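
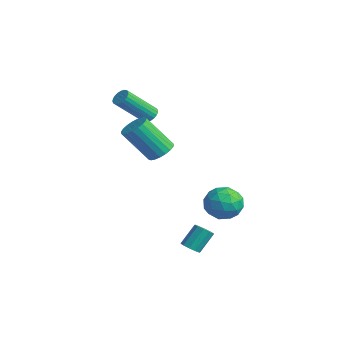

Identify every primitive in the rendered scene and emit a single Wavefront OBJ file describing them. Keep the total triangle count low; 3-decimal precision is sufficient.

v 2.691 4.67 -2.21
v 3.263 4.671 -1.366
v 2.437 3.049 -2.034
v 3.009 3.05 -1.19
v 2.1 3.514 -1.191
v 2.258 4.516 -1.3
v 3.442 3.204 -2.1
v 3.6 4.206 -2.209
v 3.728 3.766 -1.298
v 2.898 3.957 -0.736
v 2.802 3.763 -2.664
v 1.972 3.954 -2.102
v 3 4.813 -1.803
v 2.7 2.907 -1.597
v 2.166 3.18 -1.597
v 2.503 3.181 -1.101
v 2.408 4.721 -1.764
v 2.745 4.722 -1.268
v 2.061 4.042 -1.166
v 2.955 2.998 -2.132
v 3.292 2.999 -1.636
v 3.197 4.539 -2.299
v 3.534 4.54 -1.803
v 3.639 3.678 -2.234
v 3.609 4.282 -1.267
v 3.459 3.329 -1.164
v 3.714 3.419 -1.699
v 3.807 4.008 -1.763
v 3.121 4.394 -0.937
v 2.972 3.441 -0.834
v 2.438 3.713 -0.834
v 2.53 4.302 -0.898
v 3.394 3.862 -0.897
v 2.728 4.279 -2.566
v 2.579 3.326 -2.463
v 3.17 3.418 -2.502
v 3.262 4.007 -2.566
v 2.241 4.391 -2.236
v 2.091 3.438 -2.133
v 1.893 3.712 -1.637
v 1.986 4.301 -1.701
v 2.306 3.858 -2.503
v 3.183 1.905 -4.005
v 3.656 2.11 -4.128
v 3.57 2.9 -3.138
v 3.097 2.695 -3.015
v 3.426 2.282 -4.286
v 3.341 3.073 -3.296
v 3.104 2.311 -4.336
v 3.019 3.102 -3.346
v 2.812 2.184 -4.26
v 2.726 2.975 -3.27
v 2.661 1.951 -4.087
v 2.576 2.741 -3.097
v 2.71 1.7 -3.882
v 2.624 2.49 -2.892
v 2.939 1.527 -3.724
v 2.854 2.318 -2.734
v 3.261 1.498 -3.674
v 3.176 2.289 -2.684
v 3.554 1.625 -3.75
v 3.468 2.416 -2.76
v 3.704 1.859 -3.923
v 3.619 2.649 -2.933
v -1.327 2.837 0.144
v -0.651 2.96 0.492
v -1.337 1.846 2.223
v -2.013 1.723 1.876
v -0.821 3.213 0.587
v -1.508 2.099 2.318
v -1.08 3.402 0.606
v -1.766 2.288 2.337
v -1.381 3.492 0.545
v -2.067 2.378 2.276
v -1.672 3.47 0.415
v -2.359 2.356 2.146
v -1.904 3.338 0.238
v -2.591 2.224 1.969
v -2.036 3.119 0.045
v -2.723 2.005 1.776
v -2.046 2.852 -0.131
v -2.732 1.738 1.6
v -1.931 2.582 -0.259
v -2.617 1.468 1.472
v -1.711 2.356 -0.318
v -2.398 1.242 1.413
v -1.425 2.213 -0.296
v -2.112 1.099 1.435
v -1.122 2.178 -0.198
v -1.809 1.064 1.533
v -0.855 2.258 -0.041
v -1.541 1.144 1.69
v -0.669 2.437 0.148
v -1.355 1.323 1.879
v -0.597 2.685 0.336
v -1.283 1.571 2.067
v -3.184 3.234 1.764
v -2.718 3.044 1.632
v -2.911 1.535 3.123
v -3.376 1.726 3.256
v -2.666 3.188 1.784
v -2.859 1.679 3.276
v -2.703 3.34 1.933
v -2.896 1.831 3.425
v -2.823 3.474 2.053
v -3.016 1.965 3.544
v -3.006 3.566 2.123
v -3.199 2.058 3.614
v -3.219 3.601 2.131
v -3.412 2.093 3.622
v -3.426 3.573 2.075
v -3.619 2.064 3.567
v -3.591 3.486 1.966
v -3.784 1.978 3.458
v -3.686 3.356 1.822
v -3.879 1.847 3.313
v -3.694 3.204 1.668
v -3.887 1.696 3.159
v -3.613 3.058 1.53
v -3.806 1.549 3.022
v -3.458 2.942 1.433
v -3.651 1.434 2.925
v -3.256 2.877 1.394
v -3.449 1.368 2.885
v -3.041 2.873 1.418
v -3.234 1.365 2.909
v -2.851 2.932 1.502
v -3.044 1.424 2.993
f 1 38 17
f 38 12 41
f 17 41 6
f 38 41 17
f 1 17 13
f 17 6 18
f 13 18 2
f 17 18 13
f 1 13 22
f 13 2 23
f 22 23 8
f 13 23 22
f 1 22 34
f 22 8 37
f 34 37 11
f 22 37 34
f 1 34 38
f 34 11 42
f 38 42 12
f 34 42 38
f 2 18 29
f 18 6 32
f 29 32 10
f 18 32 29
f 6 41 19
f 41 12 40
f 19 40 5
f 41 40 19
f 12 42 39
f 42 11 35
f 39 35 3
f 42 35 39
f 11 37 36
f 37 8 24
f 36 24 7
f 37 24 36
f 8 23 28
f 23 2 25
f 28 25 9
f 23 25 28
f 4 30 16
f 30 10 31
f 16 31 5
f 30 31 16
f 4 16 14
f 16 5 15
f 14 15 3
f 16 15 14
f 4 14 21
f 14 3 20
f 21 20 7
f 14 20 21
f 4 21 26
f 21 7 27
f 26 27 9
f 21 27 26
f 4 26 30
f 26 9 33
f 30 33 10
f 26 33 30
f 5 31 19
f 31 10 32
f 19 32 6
f 31 32 19
f 3 15 39
f 15 5 40
f 39 40 12
f 15 40 39
f 7 20 36
f 20 3 35
f 36 35 11
f 20 35 36
f 9 27 28
f 27 7 24
f 28 24 8
f 27 24 28
f 10 33 29
f 33 9 25
f 29 25 2
f 33 25 29
f 44 43 47
f 44 47 45
f 45 47 48
f 45 48 46
f 47 43 49
f 47 49 48
f 48 49 50
f 48 50 46
f 49 43 51
f 49 51 50
f 50 51 52
f 50 52 46
f 51 43 53
f 51 53 52
f 52 53 54
f 52 54 46
f 53 43 55
f 53 55 54
f 54 55 56
f 54 56 46
f 55 43 57
f 55 57 56
f 56 57 58
f 56 58 46
f 57 43 59
f 57 59 58
f 58 59 60
f 58 60 46
f 59 43 61
f 59 61 60
f 60 61 62
f 60 62 46
f 61 43 63
f 61 63 62
f 62 63 64
f 62 64 46
f 63 43 44
f 63 44 64
f 64 44 45
f 64 45 46
f 66 65 69
f 66 69 67
f 67 69 70
f 67 70 68
f 69 65 71
f 69 71 70
f 70 71 72
f 70 72 68
f 71 65 73
f 71 73 72
f 72 73 74
f 72 74 68
f 73 65 75
f 73 75 74
f 74 75 76
f 74 76 68
f 75 65 77
f 75 77 76
f 76 77 78
f 76 78 68
f 77 65 79
f 77 79 78
f 78 79 80
f 78 80 68
f 79 65 81
f 79 81 80
f 80 81 82
f 80 82 68
f 81 65 83
f 81 83 82
f 82 83 84
f 82 84 68
f 83 65 85
f 83 85 84
f 84 85 86
f 84 86 68
f 85 65 87
f 85 87 86
f 86 87 88
f 86 88 68
f 87 65 89
f 87 89 88
f 88 89 90
f 88 90 68
f 89 65 91
f 89 91 90
f 90 91 92
f 90 92 68
f 91 65 93
f 91 93 92
f 92 93 94
f 92 94 68
f 93 65 95
f 93 95 94
f 94 95 96
f 94 96 68
f 95 65 66
f 95 66 96
f 96 66 67
f 96 67 68
f 98 97 101
f 98 101 99
f 99 101 102
f 99 102 100
f 101 97 103
f 101 103 102
f 102 103 104
f 102 104 100
f 103 97 105
f 103 105 104
f 104 105 106
f 104 106 100
f 105 97 107
f 105 107 106
f 106 107 108
f 106 108 100
f 107 97 109
f 107 109 108
f 108 109 110
f 108 110 100
f 109 97 111
f 109 111 110
f 110 111 112
f 110 112 100
f 111 97 113
f 111 113 112
f 112 113 114
f 112 114 100
f 113 97 115
f 113 115 114
f 114 115 116
f 114 116 100
f 115 97 117
f 115 117 116
f 116 117 118
f 116 118 100
f 117 97 119
f 117 119 118
f 118 119 120
f 118 120 100
f 119 97 121
f 119 121 120
f 120 121 122
f 120 122 100
f 121 97 123
f 121 123 122
f 122 123 124
f 122 124 100
f 123 97 125
f 123 125 124
f 124 125 126
f 124 126 100
f 125 97 127
f 125 127 126
f 126 127 128
f 126 128 100
f 127 97 98
f 127 98 128
f 128 98 99
f 128 99 100



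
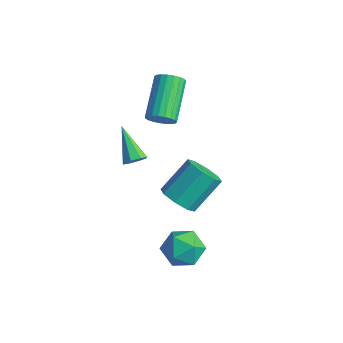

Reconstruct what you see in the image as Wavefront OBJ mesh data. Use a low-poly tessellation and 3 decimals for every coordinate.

v 1.773 0.51 -0.829
v 2.408 0.685 -1.58
v 1.372 -0.905 -1.5
v 2.007 -0.73 -2.251
v 2.357 -0.911 -1.333
v 2.604 -0.037 -0.918
v 1.176 -0.183 -2.162
v 1.423 0.691 -1.747
v 2.039 0.257 -2.403
v 2.769 -0.193 -1.891
v 1.011 -0.027 -1.189
v 1.741 -0.477 -0.677
v -2.334 1.832 2.759
v -2.103 1.536 3.326
v -3.315 2.893 4.528
v -3.546 3.188 3.961
v -1.913 1.741 3.286
v -3.125 3.098 4.487
v -1.796 1.962 3.154
v -3.008 3.319 4.356
v -1.772 2.161 2.954
v -2.983 3.518 4.156
v -1.845 2.302 2.72
v -3.057 3.659 3.922
v -2.003 2.363 2.494
v -3.214 3.72 3.695
v -2.218 2.331 2.313
v -3.429 3.688 3.514
v -2.453 2.213 2.209
v -3.664 3.57 3.41
v -2.668 2.029 2.2
v -3.879 3.386 3.402
v -2.825 1.811 2.288
v -4.036 3.168 3.49
v -2.897 1.596 2.458
v -4.108 2.953 3.659
v -2.872 1.423 2.679
v -4.083 2.779 3.881
v -2.754 1.319 2.915
v -3.965 2.676 4.116
v -2.563 1.305 3.123
v -3.775 2.662 4.325
v -2.333 1.381 3.269
v -3.545 2.738 4.47
v -1.073 -0.365 2.132
v -0.852 -0.722 2.487
v -2.427 -0.075 3.268
v -0.716 -0.329 2.549
v -0.789 0.044 2.367
v -1.029 0.177 2.047
v -1.294 -0.007 1.778
v -1.43 -0.401 1.716
v -1.357 -0.773 1.898
v -1.118 -0.906 2.217
v 0.448 0.669 0.087
v 1.18 0.994 -0.277
v 1.204 2.356 0.99
v 0.472 2.031 1.353
v 0.621 1.255 -0.547
v 0.645 2.617 0.72
v -0.04 1.173 -0.445
v -0.016 2.534 0.821
v -0.415 0.795 -0.032
v -0.391 2.157 1.234
v -0.284 0.344 0.45
v -0.26 1.706 1.717
v 0.275 0.083 0.72
v 0.299 1.445 1.987
v 0.936 0.166 0.619
v 0.96 1.527 1.885
v 1.311 0.543 0.206
v 1.335 1.905 1.472
f 1 12 6
f 1 6 2
f 1 2 8
f 1 8 11
f 1 11 12
f 2 6 10
f 6 12 5
f 12 11 3
f 11 8 7
f 8 2 9
f 4 10 5
f 4 5 3
f 4 3 7
f 4 7 9
f 4 9 10
f 5 10 6
f 3 5 12
f 7 3 11
f 9 7 8
f 10 9 2
f 14 13 17
f 14 17 15
f 15 17 18
f 15 18 16
f 17 13 19
f 17 19 18
f 18 19 20
f 18 20 16
f 19 13 21
f 19 21 20
f 20 21 22
f 20 22 16
f 21 13 23
f 21 23 22
f 22 23 24
f 22 24 16
f 23 13 25
f 23 25 24
f 24 25 26
f 24 26 16
f 25 13 27
f 25 27 26
f 26 27 28
f 26 28 16
f 27 13 29
f 27 29 28
f 28 29 30
f 28 30 16
f 29 13 31
f 29 31 30
f 30 31 32
f 30 32 16
f 31 13 33
f 31 33 32
f 32 33 34
f 32 34 16
f 33 13 35
f 33 35 34
f 34 35 36
f 34 36 16
f 35 13 37
f 35 37 36
f 36 37 38
f 36 38 16
f 37 13 39
f 37 39 38
f 38 39 40
f 38 40 16
f 39 13 41
f 39 41 40
f 40 41 42
f 40 42 16
f 41 13 43
f 41 43 42
f 42 43 44
f 42 44 16
f 43 13 14
f 43 14 44
f 44 14 15
f 44 15 16
f 46 45 48
f 46 48 47
f 48 45 49
f 48 49 47
f 49 45 50
f 49 50 47
f 50 45 51
f 50 51 47
f 51 45 52
f 51 52 47
f 52 45 53
f 52 53 47
f 53 45 54
f 53 54 47
f 54 45 46
f 54 46 47
f 56 55 59
f 56 59 57
f 57 59 60
f 57 60 58
f 59 55 61
f 59 61 60
f 60 61 62
f 60 62 58
f 61 55 63
f 61 63 62
f 62 63 64
f 62 64 58
f 63 55 65
f 63 65 64
f 64 65 66
f 64 66 58
f 65 55 67
f 65 67 66
f 66 67 68
f 66 68 58
f 67 55 69
f 67 69 68
f 68 69 70
f 68 70 58
f 69 55 71
f 69 71 70
f 70 71 72
f 70 72 58
f 71 55 56
f 71 56 72
f 72 56 57
f 72 57 58



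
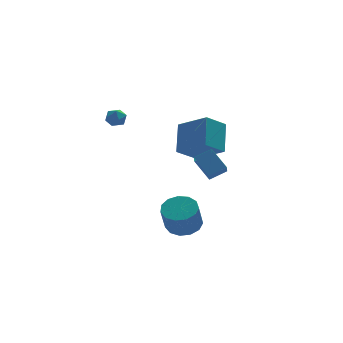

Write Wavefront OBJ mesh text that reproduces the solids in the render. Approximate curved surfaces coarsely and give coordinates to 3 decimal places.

v -0.157 -0.817 -3.903
v 0.511 -0.199 -3.465
v 0.105 -0.824 -1.96
v -0.563 -1.443 -2.397
v 0.018 0.084 -3.481
v -0.389 -0.542 -1.976
v -0.532 0.08 -3.631
v -0.938 -0.545 -2.126
v -0.962 -0.208 -3.867
v -1.368 -0.834 -2.362
v -1.136 -0.69 -4.114
v -1.543 -1.316 -2.609
v -1 -1.212 -4.294
v -1.406 -1.838 -2.789
v -0.596 -1.609 -4.35
v -1.002 -2.235 -2.845
v -0.052 -1.755 -4.264
v -0.459 -2.38 -2.759
v 0.458 -1.602 -4.063
v 0.051 -2.228 -2.558
v 0.773 -1.201 -3.811
v 0.366 -1.827 -2.306
v 0.793 -0.678 -3.588
v 0.386 -1.303 -2.083
v 0.349 -3.801 0.722
v 0.14 -4.431 1.314
v -0.152 -2.799 1.612
v -0.361 -3.43 2.204
v 1.301 -3.71 1.156
v 1.092 -4.341 1.748
v 0.8 -2.709 2.046
v 0.591 -3.339 2.638
v 0.32 2.468 -0.172
v 1.523 1.076 0.841
v 0.795 3.881 1.206
v 1.998 2.49 2.219
v 1.522 2.89 -1.019
v 2.725 1.499 -0.006
v 1.997 4.304 0.359
v 3.2 2.912 1.372
v -3.774 0.764 4.06
v -3.448 1.021 3.585
v -3.432 -0.161 3.795
v -3.106 0.096 3.32
v -2.932 0.205 3.917
v -3.144 0.776 4.081
v -3.736 0.084 3.299
v -3.948 0.655 3.463
v -3.424 0.601 3.115
v -2.928 0.675 3.497
v -3.952 0.185 3.883
v -3.456 0.259 4.265
f 2 1 5
f 2 5 3
f 3 5 6
f 3 6 4
f 5 1 7
f 5 7 6
f 6 7 8
f 6 8 4
f 7 1 9
f 7 9 8
f 8 9 10
f 8 10 4
f 9 1 11
f 9 11 10
f 10 11 12
f 10 12 4
f 11 1 13
f 11 13 12
f 12 13 14
f 12 14 4
f 13 1 15
f 13 15 14
f 14 15 16
f 14 16 4
f 15 1 17
f 15 17 16
f 16 17 18
f 16 18 4
f 17 1 19
f 17 19 18
f 18 19 20
f 18 20 4
f 19 1 21
f 19 21 20
f 20 21 22
f 20 22 4
f 21 1 23
f 21 23 22
f 22 23 24
f 22 24 4
f 23 1 2
f 23 2 24
f 24 2 3
f 24 3 4
f 26 28 25
f 29 26 25
f 25 28 27
f 27 29 25
f 26 32 28
f 30 26 29
f 30 32 26
f 28 32 27
f 31 29 27
f 27 32 31
f 31 30 29
f 32 30 31
f 34 36 33
f 37 34 33
f 33 36 35
f 35 37 33
f 34 40 36
f 38 34 37
f 38 40 34
f 36 40 35
f 39 37 35
f 35 40 39
f 39 38 37
f 40 38 39
f 41 52 46
f 41 46 42
f 41 42 48
f 41 48 51
f 41 51 52
f 42 46 50
f 46 52 45
f 52 51 43
f 51 48 47
f 48 42 49
f 44 50 45
f 44 45 43
f 44 43 47
f 44 47 49
f 44 49 50
f 45 50 46
f 43 45 52
f 47 43 51
f 49 47 48
f 50 49 42



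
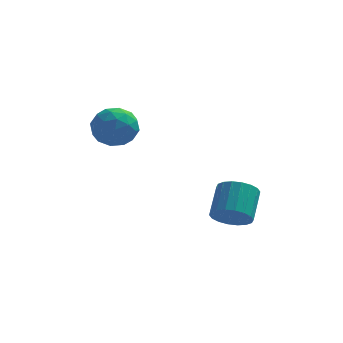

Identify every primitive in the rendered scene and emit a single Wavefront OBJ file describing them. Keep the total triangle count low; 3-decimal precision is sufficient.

v 1.325 -0.079 -2.478
v 1.862 0.299 -3.034
v 2.011 1.496 -2.078
v 1.475 1.119 -1.522
v 1.52 0.429 -3.145
v 1.669 1.627 -2.188
v 1.139 0.459 -3.123
v 1.288 1.657 -2.166
v 0.795 0.383 -2.973
v 0.944 1.58 -2.016
v 0.556 0.215 -2.726
v 0.705 1.412 -1.769
v 0.469 -0.011 -2.429
v 0.619 1.186 -1.473
v 0.553 -0.251 -2.143
v 0.702 0.947 -1.186
v 0.789 -0.456 -1.922
v 0.938 0.741 -0.966
v 1.131 -0.587 -1.812
v 1.28 0.611 -0.855
v 1.512 -0.617 -1.834
v 1.661 0.581 -0.877
v 1.856 -0.54 -1.984
v 2.005 0.657 -1.027
v 2.095 -0.372 -2.231
v 2.244 0.825 -1.274
v 2.181 -0.146 -2.527
v 2.331 1.051 -1.571
v 2.098 0.093 -2.814
v 2.247 1.291 -1.857
v -3.906 -0.193 2.357
v -3.242 0.047 1.666
v -2.858 -1.207 3.014
v -2.194 -0.967 2.323
v -2.452 -0.306 3.011
v -3.099 0.321 2.605
v -3.001 -1.481 2.075
v -3.648 -0.854 1.669
v -2.682 -0.749 1.492
v -2.342 -0.023 2.07
v -3.758 -1.137 2.61
v -3.418 -0.411 3.188
v -3.666 0.016 1.954
v -2.434 -1.176 2.726
v -2.586 -0.787 3.131
v -2.195 -0.646 2.724
v -3.582 0.177 2.506
v -3.192 0.318 2.1
v -2.727 0.11 2.89
v -2.908 -1.478 2.58
v -2.518 -1.337 2.174
v -3.905 -0.514 1.956
v -3.514 -0.373 1.549
v -3.373 -1.27 1.79
v -2.946 -0.311 1.445
v -2.33 -0.907 1.831
v -2.805 -1.209 1.686
v -3.185 -0.84 1.447
v -2.747 0.116 1.785
v -2.131 -0.48 2.172
v -2.282 -0.092 2.576
v -2.663 0.277 2.337
v -2.418 -0.352 1.683
v -3.969 -0.68 2.508
v -3.353 -1.276 2.895
v -3.437 -1.437 2.343
v -3.818 -1.068 2.104
v -3.77 -0.253 2.849
v -3.154 -0.849 3.235
v -2.915 -0.32 3.233
v -3.295 0.049 2.994
v -3.682 -0.808 2.997
f 2 1 5
f 2 5 3
f 3 5 6
f 3 6 4
f 5 1 7
f 5 7 6
f 6 7 8
f 6 8 4
f 7 1 9
f 7 9 8
f 8 9 10
f 8 10 4
f 9 1 11
f 9 11 10
f 10 11 12
f 10 12 4
f 11 1 13
f 11 13 12
f 12 13 14
f 12 14 4
f 13 1 15
f 13 15 14
f 14 15 16
f 14 16 4
f 15 1 17
f 15 17 16
f 16 17 18
f 16 18 4
f 17 1 19
f 17 19 18
f 18 19 20
f 18 20 4
f 19 1 21
f 19 21 20
f 20 21 22
f 20 22 4
f 21 1 23
f 21 23 22
f 22 23 24
f 22 24 4
f 23 1 25
f 23 25 24
f 24 25 26
f 24 26 4
f 25 1 27
f 25 27 26
f 26 27 28
f 26 28 4
f 27 1 29
f 27 29 28
f 28 29 30
f 28 30 4
f 29 1 2
f 29 2 30
f 30 2 3
f 30 3 4
f 31 68 47
f 68 42 71
f 47 71 36
f 68 71 47
f 31 47 43
f 47 36 48
f 43 48 32
f 47 48 43
f 31 43 52
f 43 32 53
f 52 53 38
f 43 53 52
f 31 52 64
f 52 38 67
f 64 67 41
f 52 67 64
f 31 64 68
f 64 41 72
f 68 72 42
f 64 72 68
f 32 48 59
f 48 36 62
f 59 62 40
f 48 62 59
f 36 71 49
f 71 42 70
f 49 70 35
f 71 70 49
f 42 72 69
f 72 41 65
f 69 65 33
f 72 65 69
f 41 67 66
f 67 38 54
f 66 54 37
f 67 54 66
f 38 53 58
f 53 32 55
f 58 55 39
f 53 55 58
f 34 60 46
f 60 40 61
f 46 61 35
f 60 61 46
f 34 46 44
f 46 35 45
f 44 45 33
f 46 45 44
f 34 44 51
f 44 33 50
f 51 50 37
f 44 50 51
f 34 51 56
f 51 37 57
f 56 57 39
f 51 57 56
f 34 56 60
f 56 39 63
f 60 63 40
f 56 63 60
f 35 61 49
f 61 40 62
f 49 62 36
f 61 62 49
f 33 45 69
f 45 35 70
f 69 70 42
f 45 70 69
f 37 50 66
f 50 33 65
f 66 65 41
f 50 65 66
f 39 57 58
f 57 37 54
f 58 54 38
f 57 54 58
f 40 63 59
f 63 39 55
f 59 55 32
f 63 55 59



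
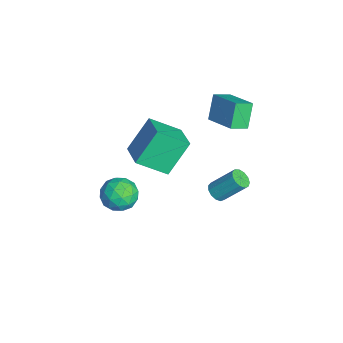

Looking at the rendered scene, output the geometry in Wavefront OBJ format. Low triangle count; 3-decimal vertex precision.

v 3.407 -1.845 0.372
v 3.894 -2.203 -0.301
v 2.206 -1.917 -0.459
v 2.693 -2.275 -1.132
v 2.541 -2.753 -0.38
v 3.283 -2.709 0.134
v 2.817 -1.411 -0.894
v 3.559 -1.367 -0.38
v 3.529 -1.935 -1.083
v 3.359 -2.764 -0.765
v 2.741 -1.356 0.005
v 2.571 -2.185 0.323
v 3.756 -2.018 0.109
v 2.344 -2.102 -0.869
v 2.254 -2.383 -0.427
v 2.541 -2.594 -0.822
v 3.397 -2.315 0.364
v 3.683 -2.526 -0.031
v 2.888 -2.849 -0.078
v 2.417 -1.594 -0.729
v 2.703 -1.805 -1.124
v 3.559 -1.526 0.062
v 3.846 -1.737 -0.333
v 3.212 -1.271 -0.682
v 3.828 -2.071 -0.747
v 3.122 -2.113 -1.235
v 3.194 -1.605 -1.095
v 3.631 -1.579 -0.793
v 3.728 -2.558 -0.56
v 3.021 -2.6 -1.049
v 2.932 -2.881 -0.606
v 3.369 -2.855 -0.304
v 3.513 -2.4 -1.02
v 3.079 -1.52 0.289
v 2.372 -1.562 -0.2
v 2.731 -1.265 -0.456
v 3.168 -1.239 -0.154
v 2.978 -2.007 0.475
v 2.272 -2.049 -0.013
v 2.469 -2.541 0.033
v 2.906 -2.515 0.335
v 2.587 -1.72 0.26
v 0.354 2.209 1.679
v -0.305 2.524 2.79
v 0.072 3.013 1.283
v -0.587 3.329 2.394
v 1.707 2.971 2.266
v 1.048 3.287 3.377
v 1.425 3.776 1.87
v 0.766 4.091 2.981
v 0.634 2.597 -3.579
v 0.941 2.892 -3.912
v 1.192 3.937 -2.754
v 0.886 3.643 -2.421
v 0.656 2.996 -3.943
v 0.908 4.041 -2.785
v 0.365 2.972 -3.859
v 0.616 4.018 -2.701
v 0.159 2.83 -3.686
v 0.411 3.875 -2.528
v 0.104 2.614 -3.479
v 0.356 3.659 -2.321
v 0.217 2.393 -3.303
v 0.469 3.438 -2.146
v 0.463 2.236 -3.216
v 0.715 3.282 -2.058
v 0.763 2.195 -3.243
v 1.015 3.24 -2.085
v 1.022 2.281 -3.377
v 1.274 3.326 -2.22
v 1.158 2.467 -3.575
v 1.41 3.513 -2.418
v 1.128 2.695 -3.775
v 1.38 3.741 -2.617
v 0.1 0.077 -1.336
v -0.012 -1.346 -0.376
v -0.506 1.134 0.161
v -0.618 -0.289 1.121
v 1.558 0.269 -0.881
v 1.446 -1.154 0.079
v 0.952 1.326 0.616
v 0.84 -0.097 1.576
f 1 38 17
f 38 12 41
f 17 41 6
f 38 41 17
f 1 17 13
f 17 6 18
f 13 18 2
f 17 18 13
f 1 13 22
f 13 2 23
f 22 23 8
f 13 23 22
f 1 22 34
f 22 8 37
f 34 37 11
f 22 37 34
f 1 34 38
f 34 11 42
f 38 42 12
f 34 42 38
f 2 18 29
f 18 6 32
f 29 32 10
f 18 32 29
f 6 41 19
f 41 12 40
f 19 40 5
f 41 40 19
f 12 42 39
f 42 11 35
f 39 35 3
f 42 35 39
f 11 37 36
f 37 8 24
f 36 24 7
f 37 24 36
f 8 23 28
f 23 2 25
f 28 25 9
f 23 25 28
f 4 30 16
f 30 10 31
f 16 31 5
f 30 31 16
f 4 16 14
f 16 5 15
f 14 15 3
f 16 15 14
f 4 14 21
f 14 3 20
f 21 20 7
f 14 20 21
f 4 21 26
f 21 7 27
f 26 27 9
f 21 27 26
f 4 26 30
f 26 9 33
f 30 33 10
f 26 33 30
f 5 31 19
f 31 10 32
f 19 32 6
f 31 32 19
f 3 15 39
f 15 5 40
f 39 40 12
f 15 40 39
f 7 20 36
f 20 3 35
f 36 35 11
f 20 35 36
f 9 27 28
f 27 7 24
f 28 24 8
f 27 24 28
f 10 33 29
f 33 9 25
f 29 25 2
f 33 25 29
f 44 46 43
f 47 44 43
f 43 46 45
f 45 47 43
f 44 50 46
f 48 44 47
f 48 50 44
f 46 50 45
f 49 47 45
f 45 50 49
f 49 48 47
f 50 48 49
f 52 51 55
f 52 55 53
f 53 55 56
f 53 56 54
f 55 51 57
f 55 57 56
f 56 57 58
f 56 58 54
f 57 51 59
f 57 59 58
f 58 59 60
f 58 60 54
f 59 51 61
f 59 61 60
f 60 61 62
f 60 62 54
f 61 51 63
f 61 63 62
f 62 63 64
f 62 64 54
f 63 51 65
f 63 65 64
f 64 65 66
f 64 66 54
f 65 51 67
f 65 67 66
f 66 67 68
f 66 68 54
f 67 51 69
f 67 69 68
f 68 69 70
f 68 70 54
f 69 51 71
f 69 71 70
f 70 71 72
f 70 72 54
f 71 51 73
f 71 73 72
f 72 73 74
f 72 74 54
f 73 51 52
f 73 52 74
f 74 52 53
f 74 53 54
f 76 78 75
f 79 76 75
f 75 78 77
f 77 79 75
f 76 82 78
f 80 76 79
f 80 82 76
f 78 82 77
f 81 79 77
f 77 82 81
f 81 80 79
f 82 80 81



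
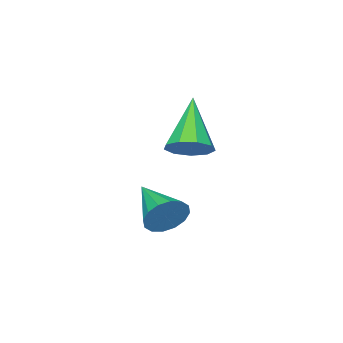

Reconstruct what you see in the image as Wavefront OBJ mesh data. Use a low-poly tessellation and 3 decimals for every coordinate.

v 4 -0.562 -1.32
v 4.384 -0.497 -0.751
v 3.5 -1.998 -0.82
v 4.067 -0.357 -0.665
v 3.732 -0.272 -0.755
v 3.468 -0.264 -0.996
v 3.348 -0.337 -1.325
v 3.402 -0.47 -1.652
v 3.616 -0.628 -1.89
v 3.933 -0.768 -1.976
v 4.268 -0.853 -1.886
v 4.531 -0.86 -1.645
v 4.652 -0.788 -1.316
v 4.598 -0.655 -0.989
v 1.105 -2.49 -0.251
v 1.662 -2.361 0.218
v 0.055 -3.35 1.231
v 1.342 -1.97 0.219
v 0.911 -1.821 -0
v 0.57 -1.985 -0.337
v 0.48 -2.386 -0.633
v 0.682 -2.835 -0.751
v 1.082 -3.122 -0.635
v 1.493 -3.114 -0.339
v 1.722 -2.813 -0.002
f 2 1 4
f 2 4 3
f 4 1 5
f 4 5 3
f 5 1 6
f 5 6 3
f 6 1 7
f 6 7 3
f 7 1 8
f 7 8 3
f 8 1 9
f 8 9 3
f 9 1 10
f 9 10 3
f 10 1 11
f 10 11 3
f 11 1 12
f 11 12 3
f 12 1 13
f 12 13 3
f 13 1 14
f 13 14 3
f 14 1 2
f 14 2 3
f 16 15 18
f 16 18 17
f 18 15 19
f 18 19 17
f 19 15 20
f 19 20 17
f 20 15 21
f 20 21 17
f 21 15 22
f 21 22 17
f 22 15 23
f 22 23 17
f 23 15 24
f 23 24 17
f 24 15 25
f 24 25 17
f 25 15 16
f 25 16 17



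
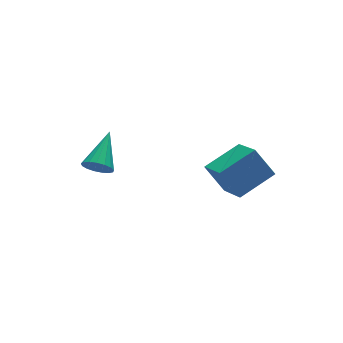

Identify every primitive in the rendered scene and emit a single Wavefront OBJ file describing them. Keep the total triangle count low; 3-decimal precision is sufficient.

v 1.951 -2.84 -3.089
v 3.754 -2.605 -2.413
v 2.148 -1.028 -4.247
v 3.952 -0.792 -3.572
v 2.508 -3.668 -4.288
v 4.312 -3.432 -3.613
v 2.706 -1.855 -5.447
v 4.509 -1.62 -4.771
v -2.126 0.736 -4.023
v -1.532 0.427 -4.338
v -0.934 2.064 -3.077
v -1.629 0.678 -4.568
v -1.84 0.942 -4.673
v -2.117 1.159 -4.63
v -2.395 1.279 -4.447
v -2.612 1.274 -4.167
v -2.718 1.146 -3.854
v -2.688 0.924 -3.58
v -2.529 0.659 -3.407
v -2.278 0.411 -3.375
v -1.992 0.238 -3.492
v -1.737 0.178 -3.73
v -1.571 0.247 -4.036
f 2 4 1
f 5 2 1
f 1 4 3
f 3 5 1
f 2 8 4
f 6 2 5
f 6 8 2
f 4 8 3
f 7 5 3
f 3 8 7
f 7 6 5
f 8 6 7
f 10 9 12
f 10 12 11
f 12 9 13
f 12 13 11
f 13 9 14
f 13 14 11
f 14 9 15
f 14 15 11
f 15 9 16
f 15 16 11
f 16 9 17
f 16 17 11
f 17 9 18
f 17 18 11
f 18 9 19
f 18 19 11
f 19 9 20
f 19 20 11
f 20 9 21
f 20 21 11
f 21 9 22
f 21 22 11
f 22 9 23
f 22 23 11
f 23 9 10
f 23 10 11



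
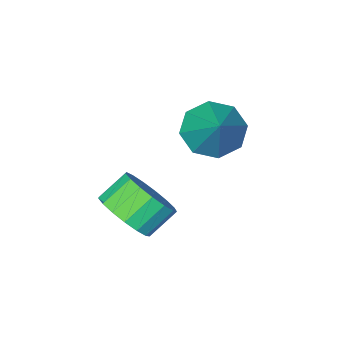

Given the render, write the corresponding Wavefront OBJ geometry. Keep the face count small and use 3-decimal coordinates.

v -1.405 -3.911 -0.771
v -0.492 -4.364 -0.82
v -0.695 -2.629 0.591
v -0.564 -3.78 -1.333
v -1.128 -3.272 -1.516
v -1.854 -3.139 -1.263
v -2.317 -3.458 -0.722
v -2.246 -4.042 -0.209
v -1.682 -4.549 -0.025
v -0.956 -4.683 -0.278
v 1.938 -3.676 -2.954
v 2.415 -4.273 -2.294
v 1.498 -4.221 -1.585
v 1.022 -3.624 -2.246
v 2.544 -3.827 -2.16
v 1.627 -3.774 -1.451
v 2.534 -3.346 -2.209
v 1.617 -3.293 -1.5
v 2.388 -2.941 -2.428
v 1.471 -2.888 -1.719
v 2.139 -2.704 -2.768
v 1.222 -2.651 -2.059
v 1.843 -2.69 -3.151
v 0.927 -2.637 -2.442
v 1.57 -2.902 -3.488
v 0.653 -2.849 -2.779
v 1.381 -3.291 -3.704
v 0.464 -3.239 -2.995
v 1.32 -3.769 -3.747
v 0.403 -3.716 -3.038
v 1.4 -4.225 -3.61
v 0.483 -4.172 -2.901
v 1.604 -4.556 -3.322
v 0.687 -4.503 -2.613
v 1.884 -4.685 -2.95
v 0.967 -4.632 -2.241
v 2.177 -4.583 -2.579
v 1.26 -4.53 -1.87
f 2 1 4
f 2 4 3
f 4 1 5
f 4 5 3
f 5 1 6
f 5 6 3
f 6 1 7
f 6 7 3
f 7 1 8
f 7 8 3
f 8 1 9
f 8 9 3
f 9 1 10
f 9 10 3
f 10 1 2
f 10 2 3
f 12 11 15
f 12 15 13
f 13 15 16
f 13 16 14
f 15 11 17
f 15 17 16
f 16 17 18
f 16 18 14
f 17 11 19
f 17 19 18
f 18 19 20
f 18 20 14
f 19 11 21
f 19 21 20
f 20 21 22
f 20 22 14
f 21 11 23
f 21 23 22
f 22 23 24
f 22 24 14
f 23 11 25
f 23 25 24
f 24 25 26
f 24 26 14
f 25 11 27
f 25 27 26
f 26 27 28
f 26 28 14
f 27 11 29
f 27 29 28
f 28 29 30
f 28 30 14
f 29 11 31
f 29 31 30
f 30 31 32
f 30 32 14
f 31 11 33
f 31 33 32
f 32 33 34
f 32 34 14
f 33 11 35
f 33 35 34
f 34 35 36
f 34 36 14
f 35 11 37
f 35 37 36
f 36 37 38
f 36 38 14
f 37 11 12
f 37 12 38
f 38 12 13
f 38 13 14



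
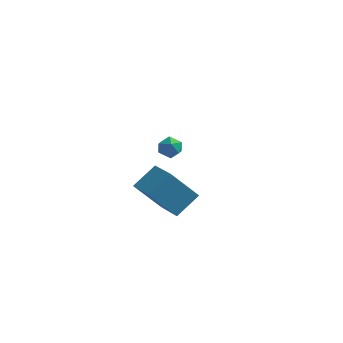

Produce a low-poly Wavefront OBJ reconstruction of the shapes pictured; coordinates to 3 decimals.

v -1.927 -4.472 -0.799
v -1.116 -3.41 0.152
v -3.131 -3.084 -1.322
v -2.319 -2.022 -0.371
v -0.641 -3.978 -2.449
v 0.171 -2.916 -1.498
v -1.844 -2.59 -2.972
v -1.033 -1.528 -2.021
v -3.68 3.673 -2.438
v -2.986 3.977 -2.44
v -3.194 2.563 -2.62
v -2.5 2.867 -2.622
v -2.902 2.844 -1.981
v -3.203 3.53 -1.868
v -2.977 3.01 -3.192
v -3.278 3.696 -3.079
v -2.552 3.567 -2.906
v -2.506 3.465 -2.157
v -3.674 3.075 -2.903
v -3.628 2.973 -2.154
f 2 4 1
f 5 2 1
f 1 4 3
f 3 5 1
f 2 8 4
f 6 2 5
f 6 8 2
f 4 8 3
f 7 5 3
f 3 8 7
f 7 6 5
f 8 6 7
f 9 20 14
f 9 14 10
f 9 10 16
f 9 16 19
f 9 19 20
f 10 14 18
f 14 20 13
f 20 19 11
f 19 16 15
f 16 10 17
f 12 18 13
f 12 13 11
f 12 11 15
f 12 15 17
f 12 17 18
f 13 18 14
f 11 13 20
f 15 11 19
f 17 15 16
f 18 17 10



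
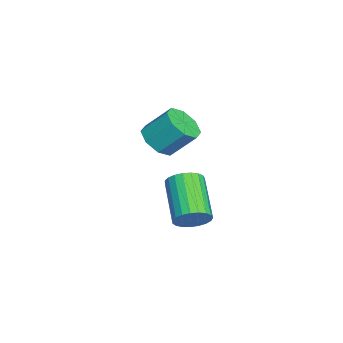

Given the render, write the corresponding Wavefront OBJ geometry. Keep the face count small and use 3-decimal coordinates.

v 2.415 3.538 -4.24
v 2.811 3.198 -3.744
v 1.201 2.842 -2.704
v 0.805 3.182 -3.2
v 2.814 3.48 -3.644
v 1.204 3.124 -2.603
v 2.748 3.772 -3.646
v 1.137 3.416 -2.605
v 2.624 4.023 -3.751
v 1.014 3.668 -2.71
v 2.464 4.191 -3.941
v 0.854 3.835 -2.9
v 2.296 4.246 -4.183
v 0.686 3.89 -3.142
v 2.148 4.178 -4.434
v 0.538 3.822 -3.393
v 2.047 4 -4.652
v 0.437 3.644 -3.611
v 2.009 3.741 -4.799
v 0.399 3.386 -3.758
v 2.041 3.448 -4.849
v 0.431 3.093 -3.808
v 2.138 3.17 -4.794
v 0.528 2.815 -3.753
v 2.283 2.956 -4.643
v 0.673 2.6 -3.603
v 2.451 2.842 -4.423
v 0.841 2.487 -3.382
v 2.612 2.849 -4.171
v 1.002 2.493 -3.13
v 2.74 2.974 -3.931
v 1.129 2.619 -2.89
v -2.384 2.03 -3.008
v -1.892 2.517 -3.519
v -1.784 3.496 -2.483
v -2.276 3.01 -1.972
v -2.533 2.654 -3.582
v -2.425 3.633 -2.545
v -3.086 2.425 -3.308
v -2.979 3.405 -2.272
v -3.228 1.965 -2.859
v -3.121 2.945 -1.823
v -2.876 1.544 -2.497
v -2.768 2.523 -1.461
v -2.235 1.407 -2.435
v -2.127 2.386 -1.398
v -1.681 1.635 -2.708
v -1.574 2.615 -1.672
v -1.539 2.095 -3.157
v -1.432 3.075 -2.121
f 2 1 5
f 2 5 3
f 3 5 6
f 3 6 4
f 5 1 7
f 5 7 6
f 6 7 8
f 6 8 4
f 7 1 9
f 7 9 8
f 8 9 10
f 8 10 4
f 9 1 11
f 9 11 10
f 10 11 12
f 10 12 4
f 11 1 13
f 11 13 12
f 12 13 14
f 12 14 4
f 13 1 15
f 13 15 14
f 14 15 16
f 14 16 4
f 15 1 17
f 15 17 16
f 16 17 18
f 16 18 4
f 17 1 19
f 17 19 18
f 18 19 20
f 18 20 4
f 19 1 21
f 19 21 20
f 20 21 22
f 20 22 4
f 21 1 23
f 21 23 22
f 22 23 24
f 22 24 4
f 23 1 25
f 23 25 24
f 24 25 26
f 24 26 4
f 25 1 27
f 25 27 26
f 26 27 28
f 26 28 4
f 27 1 29
f 27 29 28
f 28 29 30
f 28 30 4
f 29 1 31
f 29 31 30
f 30 31 32
f 30 32 4
f 31 1 2
f 31 2 32
f 32 2 3
f 32 3 4
f 34 33 37
f 34 37 35
f 35 37 38
f 35 38 36
f 37 33 39
f 37 39 38
f 38 39 40
f 38 40 36
f 39 33 41
f 39 41 40
f 40 41 42
f 40 42 36
f 41 33 43
f 41 43 42
f 42 43 44
f 42 44 36
f 43 33 45
f 43 45 44
f 44 45 46
f 44 46 36
f 45 33 47
f 45 47 46
f 46 47 48
f 46 48 36
f 47 33 49
f 47 49 48
f 48 49 50
f 48 50 36
f 49 33 34
f 49 34 50
f 50 34 35
f 50 35 36



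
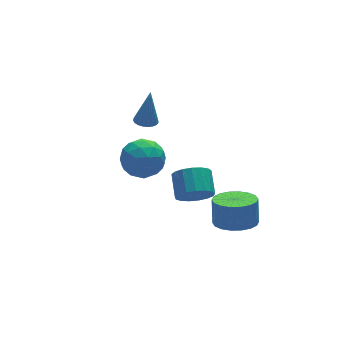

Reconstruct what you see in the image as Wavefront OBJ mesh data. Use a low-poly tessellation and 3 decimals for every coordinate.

v -3.215 0.908 0.262
v -2.898 0.414 -0.698
v -4.082 -0.614 0.758
v -3.765 -1.108 -0.202
v -3 -0.87 0.588
v -2.464 0.07 0.282
v -4.516 -0.27 -0.222
v -3.98 0.67 -0.528
v -3.701 -0.314 -0.997
v -2.765 -0.685 -0.496
v -4.215 0.485 0.556
v -3.279 0.114 1.057
v -2.98 0.795 -0.261
v -4 -0.995 0.321
v -3.55 -0.855 0.786
v -3.364 -1.145 0.222
v -2.725 0.592 0.315
v -2.539 0.302 -0.25
v -2.599 -0.453 0.506
v -4.441 -0.502 0.31
v -4.255 -0.792 -0.255
v -3.616 0.945 -0.162
v -3.43 0.655 -0.726
v -4.381 0.253 -0.446
v -3.266 0.077 -1.001
v -3.776 -0.818 -0.71
v -4.217 -0.326 -0.722
v -3.902 0.227 -0.902
v -2.715 -0.141 -0.707
v -3.225 -1.036 -0.416
v -2.776 -0.896 0.049
v -2.461 -0.344 -0.131
v -3.188 -0.569 -0.883
v -3.755 0.836 0.476
v -4.265 -0.059 0.767
v -4.519 0.144 0.191
v -4.204 0.696 0.011
v -3.204 0.618 0.77
v -3.714 -0.277 1.061
v -3.078 -0.427 0.962
v -2.763 0.126 0.782
v -3.792 0.369 0.943
v -1.62 -1.679 -2.208
v -0.91 -1.58 -2.8
v -0.55 -0.481 -2.185
v -1.26 -0.581 -1.592
v -1.244 -1.361 -2.997
v -0.884 -0.262 -2.381
v -1.665 -1.214 -3.012
v -1.304 -0.116 -2.396
v -2.074 -1.174 -2.843
v -1.714 -0.076 -2.228
v -2.38 -1.25 -2.529
v -2.02 -0.152 -1.913
v -2.512 -1.424 -2.141
v -2.152 -0.326 -1.525
v -2.439 -1.657 -1.768
v -2.079 -0.558 -1.153
v -2.179 -1.895 -1.496
v -1.819 -0.796 -0.881
v -1.791 -2.083 -1.387
v -1.43 -0.984 -0.772
v -1.363 -2.179 -1.467
v -1.003 -1.08 -0.851
v -0.995 -2.16 -1.715
v -0.634 -1.062 -1.1
v -0.769 -2.032 -2.077
v -0.409 -0.933 -1.461
v -0.739 -1.822 -2.469
v -0.379 -0.723 -1.853
v -1.63 3.546 -0.956
v -1.128 3.204 -1.016
v -1.29 3.714 0.956
v -1.037 3.438 -1.052
v -1.049 3.691 -1.072
v -1.161 3.918 -1.072
v -1.354 4.082 -1.052
v -1.595 4.152 -1.016
v -1.842 4.118 -0.969
v -2.052 3.985 -0.92
v -2.189 3.776 -0.877
v -2.23 3.527 -0.848
v -2.167 3.282 -0.838
v -2.011 3.082 -0.848
v -1.789 2.963 -0.877
v -1.539 2.944 -0.92
v -1.306 3.029 -0.969
v 0.008 -2.643 -4.087
v 0.683 -3.449 -3.891
v 0.868 -2.983 -2.616
v 0.192 -2.177 -2.813
v 0.971 -3.108 -4.057
v 1.156 -2.642 -2.782
v 1.068 -2.675 -4.23
v 1.252 -2.208 -2.955
v 0.954 -2.235 -4.374
v 1.139 -1.769 -3.099
v 0.654 -1.877 -4.462
v 0.839 -1.41 -3.187
v 0.225 -1.67 -4.475
v 0.41 -1.203 -3.2
v -0.247 -1.656 -4.412
v -0.062 -1.189 -3.137
v -0.668 -1.837 -4.284
v -0.483 -1.371 -3.009
v -0.956 -2.178 -4.118
v -0.771 -1.712 -2.843
v -1.052 -2.612 -3.945
v -0.868 -2.145 -2.67
v -0.939 -3.051 -3.801
v -0.754 -2.585 -2.526
v -0.639 -3.41 -3.713
v -0.454 -2.943 -2.438
v -0.21 -3.617 -3.7
v -0.025 -3.15 -2.425
v 0.262 -3.631 -3.763
v 0.447 -3.164 -2.488
f 1 38 17
f 38 12 41
f 17 41 6
f 38 41 17
f 1 17 13
f 17 6 18
f 13 18 2
f 17 18 13
f 1 13 22
f 13 2 23
f 22 23 8
f 13 23 22
f 1 22 34
f 22 8 37
f 34 37 11
f 22 37 34
f 1 34 38
f 34 11 42
f 38 42 12
f 34 42 38
f 2 18 29
f 18 6 32
f 29 32 10
f 18 32 29
f 6 41 19
f 41 12 40
f 19 40 5
f 41 40 19
f 12 42 39
f 42 11 35
f 39 35 3
f 42 35 39
f 11 37 36
f 37 8 24
f 36 24 7
f 37 24 36
f 8 23 28
f 23 2 25
f 28 25 9
f 23 25 28
f 4 30 16
f 30 10 31
f 16 31 5
f 30 31 16
f 4 16 14
f 16 5 15
f 14 15 3
f 16 15 14
f 4 14 21
f 14 3 20
f 21 20 7
f 14 20 21
f 4 21 26
f 21 7 27
f 26 27 9
f 21 27 26
f 4 26 30
f 26 9 33
f 30 33 10
f 26 33 30
f 5 31 19
f 31 10 32
f 19 32 6
f 31 32 19
f 3 15 39
f 15 5 40
f 39 40 12
f 15 40 39
f 7 20 36
f 20 3 35
f 36 35 11
f 20 35 36
f 9 27 28
f 27 7 24
f 28 24 8
f 27 24 28
f 10 33 29
f 33 9 25
f 29 25 2
f 33 25 29
f 44 43 47
f 44 47 45
f 45 47 48
f 45 48 46
f 47 43 49
f 47 49 48
f 48 49 50
f 48 50 46
f 49 43 51
f 49 51 50
f 50 51 52
f 50 52 46
f 51 43 53
f 51 53 52
f 52 53 54
f 52 54 46
f 53 43 55
f 53 55 54
f 54 55 56
f 54 56 46
f 55 43 57
f 55 57 56
f 56 57 58
f 56 58 46
f 57 43 59
f 57 59 58
f 58 59 60
f 58 60 46
f 59 43 61
f 59 61 60
f 60 61 62
f 60 62 46
f 61 43 63
f 61 63 62
f 62 63 64
f 62 64 46
f 63 43 65
f 63 65 64
f 64 65 66
f 64 66 46
f 65 43 67
f 65 67 66
f 66 67 68
f 66 68 46
f 67 43 69
f 67 69 68
f 68 69 70
f 68 70 46
f 69 43 44
f 69 44 70
f 70 44 45
f 70 45 46
f 72 71 74
f 72 74 73
f 74 71 75
f 74 75 73
f 75 71 76
f 75 76 73
f 76 71 77
f 76 77 73
f 77 71 78
f 77 78 73
f 78 71 79
f 78 79 73
f 79 71 80
f 79 80 73
f 80 71 81
f 80 81 73
f 81 71 82
f 81 82 73
f 82 71 83
f 82 83 73
f 83 71 84
f 83 84 73
f 84 71 85
f 84 85 73
f 85 71 86
f 85 86 73
f 86 71 87
f 86 87 73
f 87 71 72
f 87 72 73
f 89 88 92
f 89 92 90
f 90 92 93
f 90 93 91
f 92 88 94
f 92 94 93
f 93 94 95
f 93 95 91
f 94 88 96
f 94 96 95
f 95 96 97
f 95 97 91
f 96 88 98
f 96 98 97
f 97 98 99
f 97 99 91
f 98 88 100
f 98 100 99
f 99 100 101
f 99 101 91
f 100 88 102
f 100 102 101
f 101 102 103
f 101 103 91
f 102 88 104
f 102 104 103
f 103 104 105
f 103 105 91
f 104 88 106
f 104 106 105
f 105 106 107
f 105 107 91
f 106 88 108
f 106 108 107
f 107 108 109
f 107 109 91
f 108 88 110
f 108 110 109
f 109 110 111
f 109 111 91
f 110 88 112
f 110 112 111
f 111 112 113
f 111 113 91
f 112 88 114
f 112 114 113
f 113 114 115
f 113 115 91
f 114 88 116
f 114 116 115
f 115 116 117
f 115 117 91
f 116 88 89
f 116 89 117
f 117 89 90
f 117 90 91



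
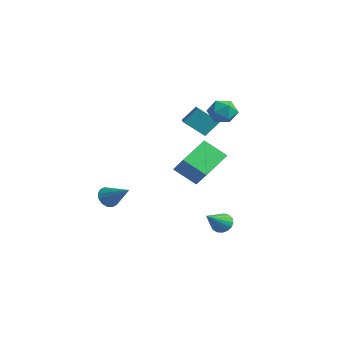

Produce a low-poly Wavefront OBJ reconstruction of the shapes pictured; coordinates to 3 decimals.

v 2.087 1.165 -3.125
v 2.484 0.903 -3.653
v 2.633 -0.325 -1.975
v 2.696 1.11 -3.486
v 2.769 1.329 -3.237
v 2.685 1.51 -2.962
v 2.465 1.613 -2.724
v 2.158 1.613 -2.579
v 1.834 1.51 -2.559
v 1.569 1.328 -2.668
v 1.422 1.109 -2.882
v 1.428 0.902 -3.152
v 1.584 0.756 -3.416
v 1.856 0.704 -3.613
v 2.181 0.757 -3.699
v 1.647 -1.2 2.208
v 1.089 0.629 3.1
v 0.414 -0.999 1.026
v -0.144 0.829 1.919
v 2.724 -0.389 1.221
v 2.166 1.439 2.114
v 1.491 -0.189 0.04
v 0.933 1.64 0.932
v -1.556 4.437 4.594
v -0.878 4.501 3.892
v -2.122 3.119 3.928
v -1.444 3.183 3.226
v -1.18 2.968 4.142
v -0.83 3.783 4.554
v -2.17 3.837 3.266
v -1.82 4.652 3.678
v -1.258 4.13 3.071
v -0.646 3.593 3.613
v -2.354 4.027 4.207
v -1.742 3.49 4.749
v -1.754 -3.922 -1.189
v -1.325 -4.292 -1.681
v -0.266 -3.498 -0.211
v -1.34 -3.928 -1.815
v -1.466 -3.562 -1.781
v -1.67 -3.293 -1.589
v -1.895 -3.192 -1.29
v -2.083 -3.287 -0.963
v -2.182 -3.552 -0.698
v -2.167 -3.916 -0.563
v -2.041 -4.281 -0.597
v -1.838 -4.551 -0.789
v -1.612 -4.651 -1.089
v -1.424 -4.556 -1.415
v -3.205 2.246 2.868
v -2.976 3.115 3.849
v -4.531 3.061 2.456
v -4.302 3.93 3.437
v -2.318 3.17 1.843
v -2.089 4.039 2.824
v -3.644 3.985 1.431
v -3.415 4.854 2.412
f 2 1 4
f 2 4 3
f 4 1 5
f 4 5 3
f 5 1 6
f 5 6 3
f 6 1 7
f 6 7 3
f 7 1 8
f 7 8 3
f 8 1 9
f 8 9 3
f 9 1 10
f 9 10 3
f 10 1 11
f 10 11 3
f 11 1 12
f 11 12 3
f 12 1 13
f 12 13 3
f 13 1 14
f 13 14 3
f 14 1 15
f 14 15 3
f 15 1 2
f 15 2 3
f 17 19 16
f 20 17 16
f 16 19 18
f 18 20 16
f 17 23 19
f 21 17 20
f 21 23 17
f 19 23 18
f 22 20 18
f 18 23 22
f 22 21 20
f 23 21 22
f 24 35 29
f 24 29 25
f 24 25 31
f 24 31 34
f 24 34 35
f 25 29 33
f 29 35 28
f 35 34 26
f 34 31 30
f 31 25 32
f 27 33 28
f 27 28 26
f 27 26 30
f 27 30 32
f 27 32 33
f 28 33 29
f 26 28 35
f 30 26 34
f 32 30 31
f 33 32 25
f 37 36 39
f 37 39 38
f 39 36 40
f 39 40 38
f 40 36 41
f 40 41 38
f 41 36 42
f 41 42 38
f 42 36 43
f 42 43 38
f 43 36 44
f 43 44 38
f 44 36 45
f 44 45 38
f 45 36 46
f 45 46 38
f 46 36 47
f 46 47 38
f 47 36 48
f 47 48 38
f 48 36 49
f 48 49 38
f 49 36 37
f 49 37 38
f 51 53 50
f 54 51 50
f 50 53 52
f 52 54 50
f 51 57 53
f 55 51 54
f 55 57 51
f 53 57 52
f 56 54 52
f 52 57 56
f 56 55 54
f 57 55 56



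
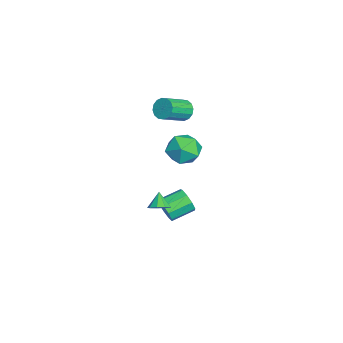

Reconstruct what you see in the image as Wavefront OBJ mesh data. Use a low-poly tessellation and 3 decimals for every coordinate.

v -1.19 1.925 -3.891
v -0.882 2.318 -4.542
v -1.501 3.568 -4.079
v -1.81 3.175 -3.429
v -1.39 2.112 -4.664
v -2.009 3.363 -4.202
v -1.804 1.819 -4.425
v -2.423 3.069 -3.963
v -1.931 1.575 -3.936
v -2.55 2.825 -3.474
v -1.711 1.495 -3.426
v -2.331 2.745 -2.964
v -1.248 1.616 -3.134
v -1.868 2.866 -2.671
v -0.758 1.882 -3.196
v -1.377 3.132 -2.733
v -0.47 2.167 -3.583
v -1.089 3.418 -3.121
v -0.519 2.34 -4.115
v -1.138 3.59 -3.652
v 1.375 1.744 -1.663
v 1.861 1.634 -1.246
v 0.705 1.696 -0.897
v 1.788 2.071 -1.282
v 1.522 2.355 -1.497
v 1.187 2.353 -1.79
v 0.941 2.067 -2.023
v 0.897 1.629 -2.089
v 1.078 1.245 -1.955
v 1.398 1.095 -1.685
v 1.707 1.249 -1.405
v 1.997 3.645 4.335
v 2.799 2.946 4.083
v 1.101 3.134 2.897
v 1.903 2.435 2.645
v 1.272 2.252 3.52
v 1.826 2.568 4.408
v 2.074 3.512 2.572
v 2.628 3.828 3.46
v 2.847 2.864 2.994
v 2.351 2.085 3.579
v 1.549 3.995 3.401
v 1.053 3.216 3.986
v -4.344 2.831 2.208
v -3.764 3.162 1.912
v -2.716 2.059 2.736
v -3.296 1.729 3.032
v -3.826 3.345 2.237
v -2.778 2.243 3.061
v -4.027 3.391 2.554
v -2.979 2.288 3.378
v -4.313 3.286 2.778
v -3.265 2.184 3.602
v -4.607 3.06 2.849
v -3.559 1.958 3.673
v -4.831 2.773 2.749
v -3.783 1.67 3.573
v -4.924 2.501 2.504
v -3.876 1.398 3.328
v -4.862 2.317 2.179
v -3.814 1.215 3.003
v -4.661 2.272 1.862
v -3.613 1.169 2.686
v -4.375 2.376 1.638
v -3.327 1.274 2.462
v -4.081 2.602 1.567
v -3.033 1.5 2.391
v -3.857 2.89 1.667
v -2.809 1.787 2.491
f 2 1 5
f 2 5 3
f 3 5 6
f 3 6 4
f 5 1 7
f 5 7 6
f 6 7 8
f 6 8 4
f 7 1 9
f 7 9 8
f 8 9 10
f 8 10 4
f 9 1 11
f 9 11 10
f 10 11 12
f 10 12 4
f 11 1 13
f 11 13 12
f 12 13 14
f 12 14 4
f 13 1 15
f 13 15 14
f 14 15 16
f 14 16 4
f 15 1 17
f 15 17 16
f 16 17 18
f 16 18 4
f 17 1 19
f 17 19 18
f 18 19 20
f 18 20 4
f 19 1 2
f 19 2 20
f 20 2 3
f 20 3 4
f 22 21 24
f 22 24 23
f 24 21 25
f 24 25 23
f 25 21 26
f 25 26 23
f 26 21 27
f 26 27 23
f 27 21 28
f 27 28 23
f 28 21 29
f 28 29 23
f 29 21 30
f 29 30 23
f 30 21 31
f 30 31 23
f 31 21 22
f 31 22 23
f 32 43 37
f 32 37 33
f 32 33 39
f 32 39 42
f 32 42 43
f 33 37 41
f 37 43 36
f 43 42 34
f 42 39 38
f 39 33 40
f 35 41 36
f 35 36 34
f 35 34 38
f 35 38 40
f 35 40 41
f 36 41 37
f 34 36 43
f 38 34 42
f 40 38 39
f 41 40 33
f 45 44 48
f 45 48 46
f 46 48 49
f 46 49 47
f 48 44 50
f 48 50 49
f 49 50 51
f 49 51 47
f 50 44 52
f 50 52 51
f 51 52 53
f 51 53 47
f 52 44 54
f 52 54 53
f 53 54 55
f 53 55 47
f 54 44 56
f 54 56 55
f 55 56 57
f 55 57 47
f 56 44 58
f 56 58 57
f 57 58 59
f 57 59 47
f 58 44 60
f 58 60 59
f 59 60 61
f 59 61 47
f 60 44 62
f 60 62 61
f 61 62 63
f 61 63 47
f 62 44 64
f 62 64 63
f 63 64 65
f 63 65 47
f 64 44 66
f 64 66 65
f 65 66 67
f 65 67 47
f 66 44 68
f 66 68 67
f 67 68 69
f 67 69 47
f 68 44 45
f 68 45 69
f 69 45 46
f 69 46 47



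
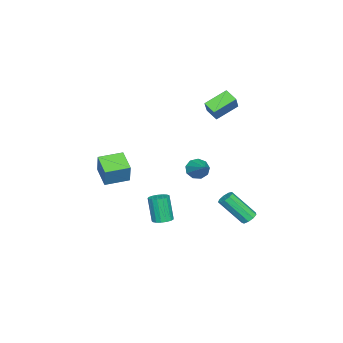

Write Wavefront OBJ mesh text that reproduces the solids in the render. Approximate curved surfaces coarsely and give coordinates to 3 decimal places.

v 4.078 1.793 -2.102
v 4.658 1.953 -1.949
v 4.341 1.566 -0.345
v 3.762 1.407 -0.498
v 4.504 2.205 -1.919
v 4.188 1.818 -0.315
v 4.254 2.363 -1.93
v 3.937 1.976 -0.326
v 3.962 2.39 -1.981
v 3.646 2.003 -0.377
v 3.698 2.281 -2.059
v 3.381 1.894 -0.456
v 3.521 2.06 -2.148
v 3.204 1.673 -0.544
v 3.471 1.778 -2.226
v 3.154 1.391 -0.622
v 3.561 1.5 -2.275
v 3.244 1.113 -0.671
v 3.769 1.288 -2.285
v 3.452 0.902 -0.681
v 4.048 1.193 -2.253
v 3.731 0.806 -0.649
v 4.334 1.235 -2.186
v 4.017 0.848 -0.582
v 4.561 1.405 -2.1
v 4.245 1.018 -0.496
v 4.678 1.664 -2.015
v 4.362 1.277 -0.411
v 0.417 2.378 0.254
v 0.954 1.921 0.064
v 1.543 3.322 1.166
v 0.916 2.289 -0.271
v 0.645 2.699 -0.361
v 0.267 2.958 -0.163
v -0.041 2.946 0.23
v -0.135 2.668 0.634
v 0.03 2.254 0.86
v 0.375 1.898 0.802
v 0.74 1.766 0.488
v 1.541 -3.435 -0.505
v 2.042 -3.148 0.858
v 0.549 -2.29 -0.382
v 1.049 -2.003 0.981
v 2.531 -2.517 -1.061
v 3.031 -2.23 0.302
v 1.538 -1.372 -0.938
v 2.039 -1.085 0.425
v -3.721 1.263 2.829
v -4.819 2.198 3.589
v -3.391 2.004 2.394
v -4.49 2.938 3.154
v -2.79 1.482 3.906
v -3.889 2.416 4.666
v -2.461 2.222 3.471
v -3.559 3.157 4.231
v -1.975 4.696 -4.674
v -1.66 5.071 -4.402
v -1.371 3.659 -2.793
v -1.685 3.284 -3.066
v -2.028 5.11 -4.301
v -1.738 3.698 -2.692
v -2.371 4.956 -4.375
v -2.081 3.544 -2.766
v -2.528 4.68 -4.589
v -2.238 3.268 -2.98
v -2.427 4.411 -4.843
v -2.137 2.999 -3.234
v -2.114 4.276 -5.018
v -1.824 2.864 -3.409
v -1.736 4.337 -5.032
v -1.446 2.925 -3.423
v -1.47 4.566 -4.879
v -1.18 3.155 -3.27
v -1.44 4.856 -4.63
v -1.15 3.444 -3.021
f 2 1 5
f 2 5 3
f 3 5 6
f 3 6 4
f 5 1 7
f 5 7 6
f 6 7 8
f 6 8 4
f 7 1 9
f 7 9 8
f 8 9 10
f 8 10 4
f 9 1 11
f 9 11 10
f 10 11 12
f 10 12 4
f 11 1 13
f 11 13 12
f 12 13 14
f 12 14 4
f 13 1 15
f 13 15 14
f 14 15 16
f 14 16 4
f 15 1 17
f 15 17 16
f 16 17 18
f 16 18 4
f 17 1 19
f 17 19 18
f 18 19 20
f 18 20 4
f 19 1 21
f 19 21 20
f 20 21 22
f 20 22 4
f 21 1 23
f 21 23 22
f 22 23 24
f 22 24 4
f 23 1 25
f 23 25 24
f 24 25 26
f 24 26 4
f 25 1 27
f 25 27 26
f 26 27 28
f 26 28 4
f 27 1 2
f 27 2 28
f 28 2 3
f 28 3 4
f 30 29 32
f 30 32 31
f 32 29 33
f 32 33 31
f 33 29 34
f 33 34 31
f 34 29 35
f 34 35 31
f 35 29 36
f 35 36 31
f 36 29 37
f 36 37 31
f 37 29 38
f 37 38 31
f 38 29 39
f 38 39 31
f 39 29 30
f 39 30 31
f 41 43 40
f 44 41 40
f 40 43 42
f 42 44 40
f 41 47 43
f 45 41 44
f 45 47 41
f 43 47 42
f 46 44 42
f 42 47 46
f 46 45 44
f 47 45 46
f 49 51 48
f 52 49 48
f 48 51 50
f 50 52 48
f 49 55 51
f 53 49 52
f 53 55 49
f 51 55 50
f 54 52 50
f 50 55 54
f 54 53 52
f 55 53 54
f 57 56 60
f 57 60 58
f 58 60 61
f 58 61 59
f 60 56 62
f 60 62 61
f 61 62 63
f 61 63 59
f 62 56 64
f 62 64 63
f 63 64 65
f 63 65 59
f 64 56 66
f 64 66 65
f 65 66 67
f 65 67 59
f 66 56 68
f 66 68 67
f 67 68 69
f 67 69 59
f 68 56 70
f 68 70 69
f 69 70 71
f 69 71 59
f 70 56 72
f 70 72 71
f 71 72 73
f 71 73 59
f 72 56 74
f 72 74 73
f 73 74 75
f 73 75 59
f 74 56 57
f 74 57 75
f 75 57 58
f 75 58 59



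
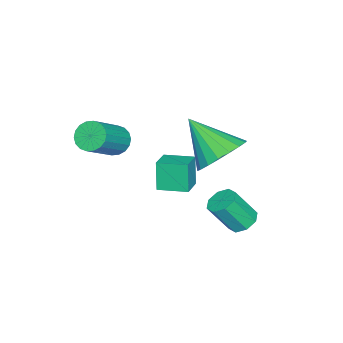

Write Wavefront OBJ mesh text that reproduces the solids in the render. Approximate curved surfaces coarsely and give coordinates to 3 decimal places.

v -3.279 -0.556 -2.852
v -3.559 -0.705 -1.768
v -3.45 0.485 -2.753
v -3.73 0.336 -1.669
v -2.41 -0.436 -2.611
v -2.69 -0.585 -1.527
v -2.581 0.605 -2.512
v -2.861 0.456 -1.428
v -1.848 2.05 0.206
v -1.048 2.265 0.671
v -2.172 0.77 1.354
v -1.336 2.509 0.862
v -1.725 2.662 0.923
v -2.139 2.694 0.841
v -2.495 2.598 0.634
v -2.723 2.394 0.342
v -2.777 2.122 0.023
v -2.648 1.836 -0.259
v -2.36 1.592 -0.45
v -1.97 1.439 -0.511
v -1.557 1.407 -0.429
v -1.201 1.502 -0.222
v -0.973 1.706 0.07
v -0.918 1.978 0.389
v -1.96 2.742 -2.769
v -1.448 2.703 -2.966
v -1.088 2.099 -1.908
v -1.6 2.138 -1.711
v -1.509 3.055 -2.744
v -1.148 2.452 -1.686
v -1.834 3.224 -2.537
v -1.474 2.621 -1.479
v -2.233 3.11 -2.466
v -1.873 2.507 -1.408
v -2.472 2.781 -2.572
v -2.112 2.177 -1.514
v -2.412 2.428 -2.794
v -2.051 1.825 -1.736
v -2.086 2.259 -3.001
v -1.726 1.656 -1.943
v -1.687 2.373 -3.072
v -1.327 1.77 -2.014
v -0.969 -1.185 0.556
v -0.631 -0.888 0.207
v 0.547 -1.138 1.134
v 0.209 -1.435 1.484
v -0.718 -0.71 0.365
v 0.46 -0.96 1.293
v -0.855 -0.627 0.562
v 0.323 -0.876 1.489
v -1.015 -0.654 0.757
v 0.163 -0.903 1.685
v -1.165 -0.786 0.913
v 0.013 -1.036 1.84
v -1.277 -0.997 0.998
v -0.099 -1.247 1.925
v -1.328 -1.246 0.995
v -0.15 -1.496 1.923
v -1.307 -1.482 0.906
v -0.129 -1.732 1.833
v -1.22 -1.66 0.747
v -0.042 -1.91 1.675
v -1.083 -1.744 0.551
v 0.095 -1.993 1.478
v -0.923 -1.717 0.355
v 0.255 -1.966 1.283
v -0.773 -1.584 0.2
v 0.405 -1.834 1.127
v -0.661 -1.373 0.115
v 0.517 -1.623 1.042
v -0.61 -1.124 0.117
v 0.568 -1.374 1.045
f 2 4 1
f 5 2 1
f 1 4 3
f 3 5 1
f 2 8 4
f 6 2 5
f 6 8 2
f 4 8 3
f 7 5 3
f 3 8 7
f 7 6 5
f 8 6 7
f 10 9 12
f 10 12 11
f 12 9 13
f 12 13 11
f 13 9 14
f 13 14 11
f 14 9 15
f 14 15 11
f 15 9 16
f 15 16 11
f 16 9 17
f 16 17 11
f 17 9 18
f 17 18 11
f 18 9 19
f 18 19 11
f 19 9 20
f 19 20 11
f 20 9 21
f 20 21 11
f 21 9 22
f 21 22 11
f 22 9 23
f 22 23 11
f 23 9 24
f 23 24 11
f 24 9 10
f 24 10 11
f 26 25 29
f 26 29 27
f 27 29 30
f 27 30 28
f 29 25 31
f 29 31 30
f 30 31 32
f 30 32 28
f 31 25 33
f 31 33 32
f 32 33 34
f 32 34 28
f 33 25 35
f 33 35 34
f 34 35 36
f 34 36 28
f 35 25 37
f 35 37 36
f 36 37 38
f 36 38 28
f 37 25 39
f 37 39 38
f 38 39 40
f 38 40 28
f 39 25 41
f 39 41 40
f 40 41 42
f 40 42 28
f 41 25 26
f 41 26 42
f 42 26 27
f 42 27 28
f 44 43 47
f 44 47 45
f 45 47 48
f 45 48 46
f 47 43 49
f 47 49 48
f 48 49 50
f 48 50 46
f 49 43 51
f 49 51 50
f 50 51 52
f 50 52 46
f 51 43 53
f 51 53 52
f 52 53 54
f 52 54 46
f 53 43 55
f 53 55 54
f 54 55 56
f 54 56 46
f 55 43 57
f 55 57 56
f 56 57 58
f 56 58 46
f 57 43 59
f 57 59 58
f 58 59 60
f 58 60 46
f 59 43 61
f 59 61 60
f 60 61 62
f 60 62 46
f 61 43 63
f 61 63 62
f 62 63 64
f 62 64 46
f 63 43 65
f 63 65 64
f 64 65 66
f 64 66 46
f 65 43 67
f 65 67 66
f 66 67 68
f 66 68 46
f 67 43 69
f 67 69 68
f 68 69 70
f 68 70 46
f 69 43 71
f 69 71 70
f 70 71 72
f 70 72 46
f 71 43 44
f 71 44 72
f 72 44 45
f 72 45 46



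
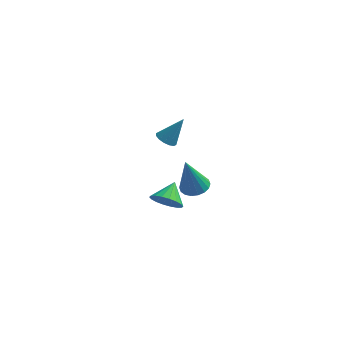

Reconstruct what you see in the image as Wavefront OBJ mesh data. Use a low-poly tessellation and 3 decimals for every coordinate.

v -2.282 -3.022 1.26
v -1.842 -2.73 0.658
v -2.098 -2.058 1.86
v -2.17 -2.618 0.578
v -2.521 -2.585 0.633
v -2.824 -2.639 0.812
v -3.019 -2.769 1.08
v -3.069 -2.948 1.383
v -2.963 -3.143 1.662
v -2.722 -3.313 1.861
v -2.394 -3.425 1.941
v -2.043 -3.458 1.886
v -1.74 -3.404 1.707
v -1.545 -3.275 1.439
v -1.495 -3.095 1.136
v -1.601 -2.901 0.857
v -1.558 -0.179 0.067
v -1.007 -0.657 0.097
v -1.942 -0.501 1.993
v -0.863 -0.376 0.173
v -0.857 -0.056 0.227
v -0.989 0.24 0.25
v -1.234 0.452 0.237
v -1.543 0.54 0.19
v -1.856 0.485 0.119
v -2.109 0.299 0.037
v -2.253 0.018 -0.039
v -2.26 -0.302 -0.093
v -2.127 -0.598 -0.116
v -1.882 -0.811 -0.103
v -1.573 -0.899 -0.056
v -1.261 -0.844 0.015
v -3.763 3.737 -0.145
v -3.326 3.944 -0.482
v -2.997 4.183 1.125
v -3.518 4.179 -0.449
v -3.776 4.295 -0.334
v -4.03 4.262 -0.169
v -4.214 4.088 0.003
v -4.276 3.82 0.135
v -4.201 3.529 0.192
v -4.009 3.294 0.158
v -3.751 3.178 0.044
v -3.496 3.211 -0.122
v -3.313 3.385 -0.293
v -3.251 3.653 -0.425
f 2 1 4
f 2 4 3
f 4 1 5
f 4 5 3
f 5 1 6
f 5 6 3
f 6 1 7
f 6 7 3
f 7 1 8
f 7 8 3
f 8 1 9
f 8 9 3
f 9 1 10
f 9 10 3
f 10 1 11
f 10 11 3
f 11 1 12
f 11 12 3
f 12 1 13
f 12 13 3
f 13 1 14
f 13 14 3
f 14 1 15
f 14 15 3
f 15 1 16
f 15 16 3
f 16 1 2
f 16 2 3
f 18 17 20
f 18 20 19
f 20 17 21
f 20 21 19
f 21 17 22
f 21 22 19
f 22 17 23
f 22 23 19
f 23 17 24
f 23 24 19
f 24 17 25
f 24 25 19
f 25 17 26
f 25 26 19
f 26 17 27
f 26 27 19
f 27 17 28
f 27 28 19
f 28 17 29
f 28 29 19
f 29 17 30
f 29 30 19
f 30 17 31
f 30 31 19
f 31 17 32
f 31 32 19
f 32 17 18
f 32 18 19
f 34 33 36
f 34 36 35
f 36 33 37
f 36 37 35
f 37 33 38
f 37 38 35
f 38 33 39
f 38 39 35
f 39 33 40
f 39 40 35
f 40 33 41
f 40 41 35
f 41 33 42
f 41 42 35
f 42 33 43
f 42 43 35
f 43 33 44
f 43 44 35
f 44 33 45
f 44 45 35
f 45 33 46
f 45 46 35
f 46 33 34
f 46 34 35



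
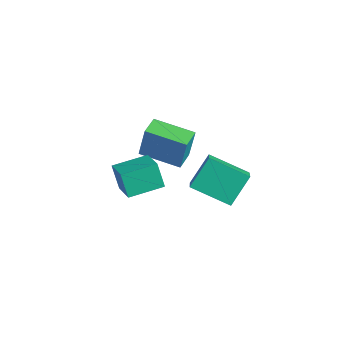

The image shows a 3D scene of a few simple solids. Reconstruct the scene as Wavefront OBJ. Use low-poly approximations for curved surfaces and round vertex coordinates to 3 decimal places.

v -4.274 1.942 -3.813
v -3.968 2.104 -2.087
v -2.772 3.266 -4.203
v -2.466 3.429 -2.478
v -3.554 1.111 -3.862
v -3.248 1.274 -2.137
v -2.052 2.436 -4.253
v -1.746 2.598 -2.527
v 1.79 0.837 -2.106
v 1.494 1.925 -0.82
v 0.772 1.397 -2.814
v 0.476 2.484 -1.528
v 3.064 2.136 -2.912
v 2.768 3.223 -1.626
v 2.046 2.695 -3.62
v 1.75 3.783 -2.334
v -2.278 -0.515 -4.712
v -2.752 -0.638 -3.443
v -2.074 1.176 -4.471
v -2.547 1.053 -3.202
v -0.893 -0.753 -4.218
v -1.366 -0.876 -2.949
v -0.688 0.938 -3.977
v -1.162 0.815 -2.708
f 2 4 1
f 5 2 1
f 1 4 3
f 3 5 1
f 2 8 4
f 6 2 5
f 6 8 2
f 4 8 3
f 7 5 3
f 3 8 7
f 7 6 5
f 8 6 7
f 10 12 9
f 13 10 9
f 9 12 11
f 11 13 9
f 10 16 12
f 14 10 13
f 14 16 10
f 12 16 11
f 15 13 11
f 11 16 15
f 15 14 13
f 16 14 15
f 18 20 17
f 21 18 17
f 17 20 19
f 19 21 17
f 18 24 20
f 22 18 21
f 22 24 18
f 20 24 19
f 23 21 19
f 19 24 23
f 23 22 21
f 24 22 23



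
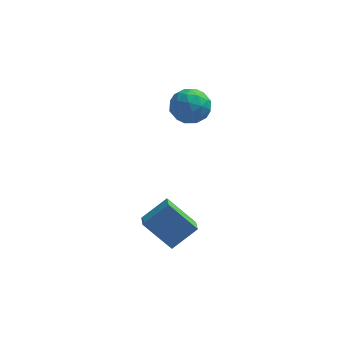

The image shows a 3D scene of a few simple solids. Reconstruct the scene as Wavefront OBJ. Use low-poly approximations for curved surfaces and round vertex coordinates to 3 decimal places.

v -0.717 2.939 2.343
v -0.083 3.363 1.605
v 0.183 1.477 2.275
v 0.817 1.901 1.537
v 0.85 2.261 2.535
v 0.294 3.165 2.577
v -0.194 1.675 1.303
v -0.75 2.579 1.345
v 0.24 2.583 0.962
v 0.886 2.944 1.724
v -0.786 1.896 2.156
v -0.14 2.257 2.918
v -0.479 3.279 1.98
v 0.579 1.561 1.9
v 0.598 1.772 2.487
v 0.971 2.021 2.053
v -0.258 3.163 2.552
v 0.115 3.412 2.118
v 0.664 2.764 2.665
v -0.015 1.428 1.762
v 0.358 1.677 1.328
v -0.871 2.819 1.827
v -0.498 3.068 1.393
v -0.564 2.076 1.215
v 0.084 3.07 1.168
v 0.613 2.211 1.128
v 0.019 2.078 0.99
v -0.308 2.609 1.015
v 0.463 3.283 1.616
v 0.992 2.423 1.576
v 1.011 2.635 2.163
v 0.685 3.166 2.187
v 0.653 2.824 1.238
v -0.892 2.417 2.304
v -0.363 1.557 2.264
v -0.585 1.674 1.693
v -0.911 2.205 1.717
v -0.513 2.629 2.752
v 0.016 1.77 2.712
v 0.408 2.231 2.865
v 0.081 2.762 2.89
v -0.553 2.016 2.642
v -2.005 -1.842 -3.121
v -0.834 -1.291 -2.129
v -2.109 -0.899 -3.521
v -0.939 -0.347 -2.53
v -0.641 -2.273 -4.49
v 0.529 -1.721 -3.499
v -0.746 -1.329 -4.891
v 0.425 -0.778 -3.899
f 1 38 17
f 38 12 41
f 17 41 6
f 38 41 17
f 1 17 13
f 17 6 18
f 13 18 2
f 17 18 13
f 1 13 22
f 13 2 23
f 22 23 8
f 13 23 22
f 1 22 34
f 22 8 37
f 34 37 11
f 22 37 34
f 1 34 38
f 34 11 42
f 38 42 12
f 34 42 38
f 2 18 29
f 18 6 32
f 29 32 10
f 18 32 29
f 6 41 19
f 41 12 40
f 19 40 5
f 41 40 19
f 12 42 39
f 42 11 35
f 39 35 3
f 42 35 39
f 11 37 36
f 37 8 24
f 36 24 7
f 37 24 36
f 8 23 28
f 23 2 25
f 28 25 9
f 23 25 28
f 4 30 16
f 30 10 31
f 16 31 5
f 30 31 16
f 4 16 14
f 16 5 15
f 14 15 3
f 16 15 14
f 4 14 21
f 14 3 20
f 21 20 7
f 14 20 21
f 4 21 26
f 21 7 27
f 26 27 9
f 21 27 26
f 4 26 30
f 26 9 33
f 30 33 10
f 26 33 30
f 5 31 19
f 31 10 32
f 19 32 6
f 31 32 19
f 3 15 39
f 15 5 40
f 39 40 12
f 15 40 39
f 7 20 36
f 20 3 35
f 36 35 11
f 20 35 36
f 9 27 28
f 27 7 24
f 28 24 8
f 27 24 28
f 10 33 29
f 33 9 25
f 29 25 2
f 33 25 29
f 44 46 43
f 47 44 43
f 43 46 45
f 45 47 43
f 44 50 46
f 48 44 47
f 48 50 44
f 46 50 45
f 49 47 45
f 45 50 49
f 49 48 47
f 50 48 49



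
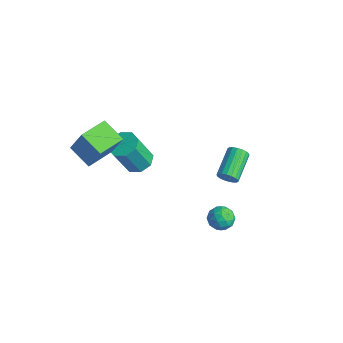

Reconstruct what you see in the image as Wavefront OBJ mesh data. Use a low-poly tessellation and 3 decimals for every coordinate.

v 2.695 -0.159 -0.197
v 3.292 -0.287 0.195
v 2.648 -1.293 -0.495
v 3.245 -1.421 -0.103
v 2.623 -1.251 0.229
v 2.652 -0.55 0.413
v 3.288 -1.03 -0.713
v 3.317 -0.329 -0.529
v 3.659 -0.825 -0.124
v 3.247 -0.961 0.458
v 2.693 -0.619 -0.758
v 2.281 -0.755 -0.176
v 2.998 -0.123 0.025
v 2.942 -1.457 -0.325
v 2.577 -1.357 -0.13
v 2.927 -1.432 0.1
v 2.621 -0.278 0.153
v 2.972 -0.353 0.384
v 2.579 -0.919 0.403
v 2.968 -1.227 -0.684
v 3.319 -1.302 -0.453
v 3.013 -0.148 -0.4
v 3.363 -0.223 -0.17
v 3.361 -0.661 -0.703
v 3.564 -0.515 0.068
v 3.536 -1.182 -0.107
v 3.562 -0.952 -0.465
v 3.579 -0.54 -0.357
v 3.322 -0.595 0.41
v 3.295 -1.262 0.235
v 2.929 -1.162 0.43
v 2.946 -0.749 0.538
v 3.538 -0.912 0.223
v 2.645 -0.318 -0.535
v 2.618 -0.985 -0.71
v 2.994 -0.831 -0.838
v 3.011 -0.418 -0.73
v 2.404 -0.398 -0.193
v 2.376 -1.065 -0.368
v 2.361 -1.04 0.057
v 2.378 -0.628 0.165
v 2.402 -0.668 -0.523
v 1.018 1.023 0.291
v 1.35 1.013 0.754
v 0.475 2.326 1.412
v 0.142 2.337 0.949
v 1.473 1.172 0.6
v 0.598 2.485 1.258
v 1.506 1.302 0.384
v 0.631 2.615 1.043
v 1.442 1.377 0.15
v 0.567 2.69 0.809
v 1.294 1.381 -0.056
v 0.419 2.695 0.603
v 1.092 1.315 -0.193
v 0.216 2.629 0.465
v 0.874 1.191 -0.235
v -0.001 2.505 0.424
v 0.685 1.034 -0.172
v -0.19 2.347 0.486
v 0.562 0.875 -0.018
v -0.313 2.188 0.64
v 0.529 0.745 0.197
v -0.346 2.058 0.856
v 0.593 0.67 0.431
v -0.282 1.983 1.09
v 0.741 0.665 0.637
v -0.134 1.979 1.296
v 0.944 0.731 0.775
v 0.068 2.045 1.433
v 1.161 0.855 0.816
v 0.286 2.169 1.475
v -4.197 -4.771 1.827
v -3.448 -4.539 3.403
v -4.557 -3.203 1.768
v -3.808 -2.972 3.344
v -2.952 -4.508 1.196
v -2.203 -4.277 2.772
v -3.312 -2.941 1.137
v -2.563 -2.709 2.713
v -3.394 -1.303 -0.644
v -2.605 -1.074 -0.524
v -2.637 -1.949 1.363
v -3.426 -2.177 1.244
v -3.018 -0.634 -0.327
v -3.05 -1.508 1.56
v -3.652 -0.585 -0.315
v -3.683 -1.46 1.572
v -4.134 -0.957 -0.496
v -4.166 -1.831 1.391
v -4.183 -1.531 -0.763
v -4.215 -2.406 1.124
v -3.77 -1.972 -0.96
v -3.802 -2.846 0.927
v -3.137 -2.02 -0.972
v -3.168 -2.895 0.915
v -2.654 -1.649 -0.791
v -2.686 -2.523 1.096
f 1 38 17
f 38 12 41
f 17 41 6
f 38 41 17
f 1 17 13
f 17 6 18
f 13 18 2
f 17 18 13
f 1 13 22
f 13 2 23
f 22 23 8
f 13 23 22
f 1 22 34
f 22 8 37
f 34 37 11
f 22 37 34
f 1 34 38
f 34 11 42
f 38 42 12
f 34 42 38
f 2 18 29
f 18 6 32
f 29 32 10
f 18 32 29
f 6 41 19
f 41 12 40
f 19 40 5
f 41 40 19
f 12 42 39
f 42 11 35
f 39 35 3
f 42 35 39
f 11 37 36
f 37 8 24
f 36 24 7
f 37 24 36
f 8 23 28
f 23 2 25
f 28 25 9
f 23 25 28
f 4 30 16
f 30 10 31
f 16 31 5
f 30 31 16
f 4 16 14
f 16 5 15
f 14 15 3
f 16 15 14
f 4 14 21
f 14 3 20
f 21 20 7
f 14 20 21
f 4 21 26
f 21 7 27
f 26 27 9
f 21 27 26
f 4 26 30
f 26 9 33
f 30 33 10
f 26 33 30
f 5 31 19
f 31 10 32
f 19 32 6
f 31 32 19
f 3 15 39
f 15 5 40
f 39 40 12
f 15 40 39
f 7 20 36
f 20 3 35
f 36 35 11
f 20 35 36
f 9 27 28
f 27 7 24
f 28 24 8
f 27 24 28
f 10 33 29
f 33 9 25
f 29 25 2
f 33 25 29
f 44 43 47
f 44 47 45
f 45 47 48
f 45 48 46
f 47 43 49
f 47 49 48
f 48 49 50
f 48 50 46
f 49 43 51
f 49 51 50
f 50 51 52
f 50 52 46
f 51 43 53
f 51 53 52
f 52 53 54
f 52 54 46
f 53 43 55
f 53 55 54
f 54 55 56
f 54 56 46
f 55 43 57
f 55 57 56
f 56 57 58
f 56 58 46
f 57 43 59
f 57 59 58
f 58 59 60
f 58 60 46
f 59 43 61
f 59 61 60
f 60 61 62
f 60 62 46
f 61 43 63
f 61 63 62
f 62 63 64
f 62 64 46
f 63 43 65
f 63 65 64
f 64 65 66
f 64 66 46
f 65 43 67
f 65 67 66
f 66 67 68
f 66 68 46
f 67 43 69
f 67 69 68
f 68 69 70
f 68 70 46
f 69 43 71
f 69 71 70
f 70 71 72
f 70 72 46
f 71 43 44
f 71 44 72
f 72 44 45
f 72 45 46
f 74 76 73
f 77 74 73
f 73 76 75
f 75 77 73
f 74 80 76
f 78 74 77
f 78 80 74
f 76 80 75
f 79 77 75
f 75 80 79
f 79 78 77
f 80 78 79
f 82 81 85
f 82 85 83
f 83 85 86
f 83 86 84
f 85 81 87
f 85 87 86
f 86 87 88
f 86 88 84
f 87 81 89
f 87 89 88
f 88 89 90
f 88 90 84
f 89 81 91
f 89 91 90
f 90 91 92
f 90 92 84
f 91 81 93
f 91 93 92
f 92 93 94
f 92 94 84
f 93 81 95
f 93 95 94
f 94 95 96
f 94 96 84
f 95 81 97
f 95 97 96
f 96 97 98
f 96 98 84
f 97 81 82
f 97 82 98
f 98 82 83
f 98 83 84



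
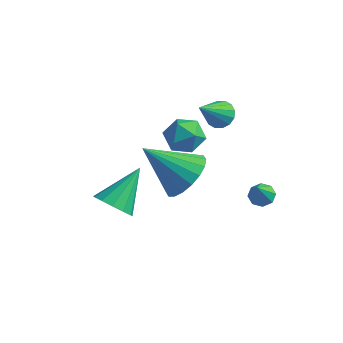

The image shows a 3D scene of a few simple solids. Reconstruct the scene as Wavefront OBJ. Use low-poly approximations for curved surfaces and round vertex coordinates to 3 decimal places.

v -1.181 3.703 2.956
v -0.581 3.646 3.049
v -1.459 2.597 4.064
v -0.674 3.871 3.25
v -0.903 4.051 3.372
v -1.206 4.137 3.383
v -1.503 4.108 3.28
v -1.714 3.97 3.089
v -1.782 3.76 2.863
v -1.689 3.535 2.662
v -1.46 3.355 2.539
v -1.157 3.268 2.528
v -0.86 3.298 2.632
v -0.649 3.436 2.823
v 0.381 4.128 -1.431
v 0.852 4.352 -1.339
v 0.479 3.512 -0.429
v 0.546 4.564 -1.179
v 0.143 4.521 -1.166
v -0.121 4.247 -1.308
v -0.09 3.904 -1.523
v 0.216 3.692 -1.683
v 0.619 3.736 -1.696
v 0.883 4.009 -1.553
v -0.527 -0.026 2.727
v 0.192 -0.385 3.372
v -1.953 -0.534 4.033
v 0.151 0.054 3.498
v -0.024 0.477 3.471
v -0.298 0.8 3.297
v -0.618 0.96 3.01
v -0.919 0.924 2.667
v -1.143 0.7 2.335
v -1.245 0.332 2.081
v -1.204 -0.107 1.955
v -1.03 -0.53 1.982
v -0.755 -0.853 2.156
v -0.436 -1.012 2.443
v -0.134 -0.977 2.787
v 0.09 -0.753 3.118
v -3.986 0.75 -1.29
v -3.6 1.164 -1.911
v -3.694 2.25 -0.11
v -4.059 1.276 -1.941
v -4.494 1.222 -1.764
v -4.768 1.018 -1.436
v -4.794 0.729 -1.063
v -4.563 0.446 -0.761
v -4.149 0.261 -0.627
v -3.683 0.23 -0.704
v -3.313 0.365 -0.967
v -3.157 0.622 -1.332
v -3.264 0.92 -1.684
v -2.475 4.399 1.496
v -2.006 4.236 0.791
v -3.474 3.544 1.029
v -3.005 3.381 0.324
v -2.744 3.091 1.093
v -2.126 3.619 1.381
v -3.354 4.161 0.439
v -2.736 4.689 0.727
v -2.549 4.089 0.138
v -2.172 3.427 0.542
v -3.308 4.353 1.278
v -2.931 3.691 1.682
f 2 1 4
f 2 4 3
f 4 1 5
f 4 5 3
f 5 1 6
f 5 6 3
f 6 1 7
f 6 7 3
f 7 1 8
f 7 8 3
f 8 1 9
f 8 9 3
f 9 1 10
f 9 10 3
f 10 1 11
f 10 11 3
f 11 1 12
f 11 12 3
f 12 1 13
f 12 13 3
f 13 1 14
f 13 14 3
f 14 1 2
f 14 2 3
f 16 15 18
f 16 18 17
f 18 15 19
f 18 19 17
f 19 15 20
f 19 20 17
f 20 15 21
f 20 21 17
f 21 15 22
f 21 22 17
f 22 15 23
f 22 23 17
f 23 15 24
f 23 24 17
f 24 15 16
f 24 16 17
f 26 25 28
f 26 28 27
f 28 25 29
f 28 29 27
f 29 25 30
f 29 30 27
f 30 25 31
f 30 31 27
f 31 25 32
f 31 32 27
f 32 25 33
f 32 33 27
f 33 25 34
f 33 34 27
f 34 25 35
f 34 35 27
f 35 25 36
f 35 36 27
f 36 25 37
f 36 37 27
f 37 25 38
f 37 38 27
f 38 25 39
f 38 39 27
f 39 25 40
f 39 40 27
f 40 25 26
f 40 26 27
f 42 41 44
f 42 44 43
f 44 41 45
f 44 45 43
f 45 41 46
f 45 46 43
f 46 41 47
f 46 47 43
f 47 41 48
f 47 48 43
f 48 41 49
f 48 49 43
f 49 41 50
f 49 50 43
f 50 41 51
f 50 51 43
f 51 41 52
f 51 52 43
f 52 41 53
f 52 53 43
f 53 41 42
f 53 42 43
f 54 65 59
f 54 59 55
f 54 55 61
f 54 61 64
f 54 64 65
f 55 59 63
f 59 65 58
f 65 64 56
f 64 61 60
f 61 55 62
f 57 63 58
f 57 58 56
f 57 56 60
f 57 60 62
f 57 62 63
f 58 63 59
f 56 58 65
f 60 56 64
f 62 60 61
f 63 62 55

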